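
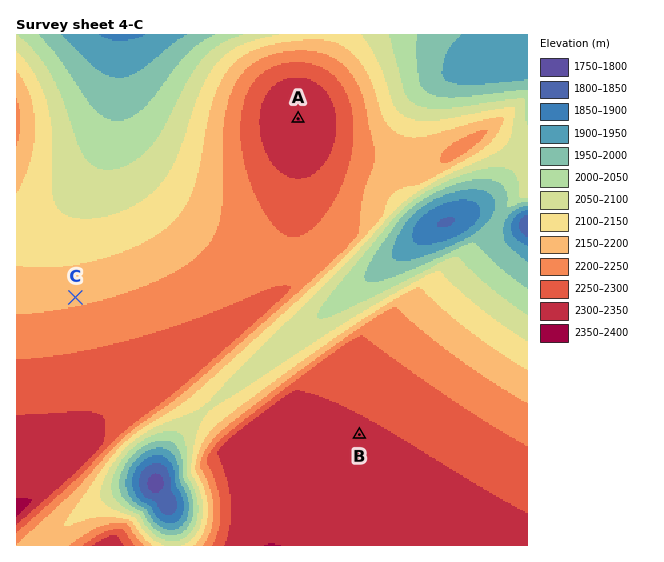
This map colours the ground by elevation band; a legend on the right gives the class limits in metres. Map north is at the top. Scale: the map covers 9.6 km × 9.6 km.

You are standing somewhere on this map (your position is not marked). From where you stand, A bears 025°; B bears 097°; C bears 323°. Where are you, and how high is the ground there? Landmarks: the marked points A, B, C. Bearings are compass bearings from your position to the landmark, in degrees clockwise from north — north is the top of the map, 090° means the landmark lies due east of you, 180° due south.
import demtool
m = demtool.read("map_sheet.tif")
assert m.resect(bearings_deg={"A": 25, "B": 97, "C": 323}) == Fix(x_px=161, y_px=411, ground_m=2190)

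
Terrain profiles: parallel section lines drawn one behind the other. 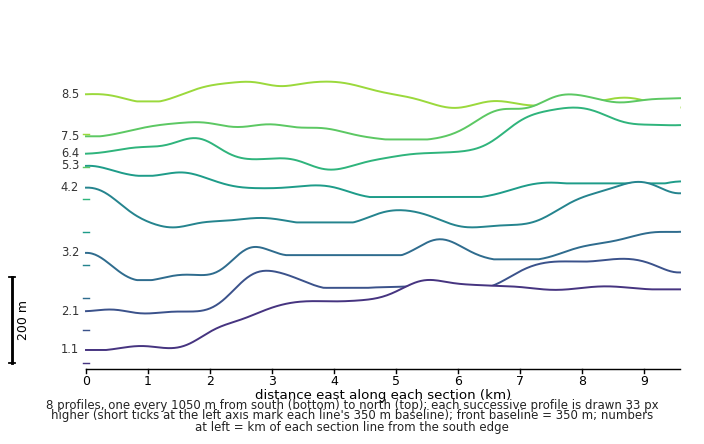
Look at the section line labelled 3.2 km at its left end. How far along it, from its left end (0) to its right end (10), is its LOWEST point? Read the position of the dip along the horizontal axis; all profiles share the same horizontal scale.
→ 1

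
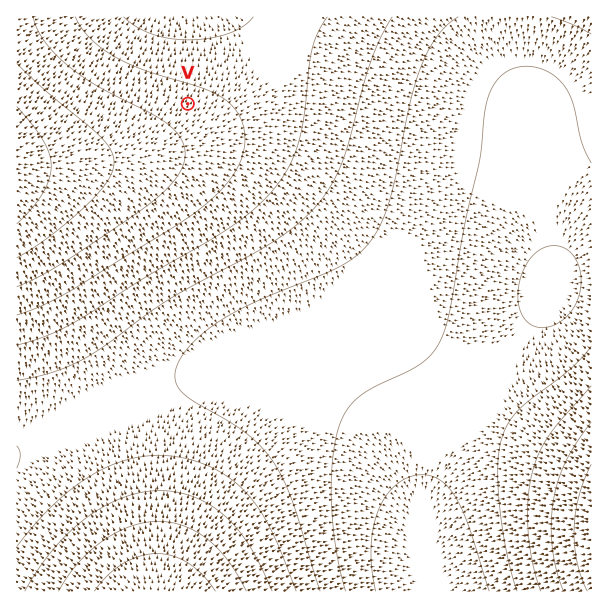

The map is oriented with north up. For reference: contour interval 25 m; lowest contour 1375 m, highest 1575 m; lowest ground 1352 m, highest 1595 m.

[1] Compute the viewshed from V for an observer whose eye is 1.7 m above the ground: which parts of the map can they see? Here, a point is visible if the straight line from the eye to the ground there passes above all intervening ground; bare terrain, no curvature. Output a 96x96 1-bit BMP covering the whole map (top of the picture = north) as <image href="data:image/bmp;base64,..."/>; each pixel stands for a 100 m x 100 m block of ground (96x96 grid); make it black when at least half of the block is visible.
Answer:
<image width="96" height="96" href="data:image/bmp;base64,Qk2+BAAAAAAAAD4AAAAoAAAAYAAAAGAAAAABAAEAAAAAAIAEAAATCwAAEwsAAAIAAAAAAAAA////AAAAAAAAAAAAAAAAAAAAAAAAAAAAAAAAAAAAAAAAAAAAAAAAAAAAAAAAAAAAAAAAAAAAAAAAAAAAAAAAAAAAAAAAAAAAAAAAAAAAAAAAAAAAAAAAAAAAAAAAAAAAAAAAAAAAAAAAAAAAAAAAAAAAAAAAAAAAAAAAAAAAAAAAAAAAAAAAAAAAAAAAAAAAAAAAAAAAAAAAAAAAAAAAAAAAAAAAAAAAAAAAAAAAAAAAAAAAAAAAAAAAAAAAAAAAAAAAAAAAAAAAAAAAAAAAAAAAAAAAAAAAAAAAAAAAAAAAAAAAAAAAAAAAAAAAAAAAAAAAAAAAAAAAAAAAAAAAAAAAAAAAAAAAAAAAAAAAAAAAAAAAAAAAAAAAAAAAAAAAAAAAAAAAAAAAAAAAAAAAAAAAAAAAAAAAAAAAAAAAAAAAAAAAAAAAAAAAAAAAAAAAAAAAAAAAAAAAAAAAAAAAAAAAAAAAAAAAAAAAAAAAAAAAAAAAAAAAAAAAAAAAAAAAAAAAAAAAAAAAAAAAAAAAAAAAAAAAAAAAAAAAAAAAAAAAAAAAAAAAAAAAAAAAAAAAAAAAAAAAAAAAAAAAAAAAAAAAAAAAAAAAAAAAAAAAAAAAAAAAAAAAAAAAAAAAAAAAAAAAAAAAAAAAAAAAAAAAAAAAAAAAAAAAAAAAAAAAAAAAAAAAAAAAAAAAAAAAAAAAAAAAAAAAAAAAAAAAAAAAAAAAAAAAAAAAAAAAAAAAAAAAAAAAAAAAAAAAAAAAAAAAAAAAAAAAAAAAAAAAAAAAAAAAAAAAAAAAAAAAAAAAAAAAAAAAAAAAAAAAAAAAAAAAAAAAAAAAAAAAAAAAAAAAAAAAAAAAAAAAAAAAAAAAAAAAAAAAAAAAAAAAAAAAAAAAAAAAAAAAAAAAAAAAAAAAAAAAAAAAAAAAAAAAAAAAAAAAAAAAAAAAAAAAAAAAAAAAAAAAAAAAAAAAAAAAAAAAAAAAAAAAAAAAAAAAAAAAAAAAAAAAAAAAAAAAAAAAAAAAAAAAAAAAAAAAAAAAAAAAAAAAAAAAAAAAAAAAAAAAAAAAAAAAAAAAAAAAAAAAAAAAAAAAAAAAAADAAAAAAAAAAAAAAADwAAAAAAAAAAAAAAD8AAAAAAAAAAAAAAD/AAAAAAAAAAAAAAD/gAAAAAAAAAAAAAD/4AAAAAAAAAAAAAD//AAAAAAAAAAAAAD//wAAAAAAAAAAAAD///4AAAAAAAAAAAD////wAAAAAAAAAAH////+AAAAAAAAAAH/////gAAAAAAAAAP/////8AAAAAAAAAP//////gAAAAAAAAf//////8AAAAAAAAf///////AAAAAAAA////////wAAAAAAA////4f//4AAAAAAB////wP//8AAAAAAD////gP//+AAAAAAH////AP///AAAAAAH////AP///gAAAAAP////AP///wAAAAAf////AP///4AAAAA/////Af///8AAAAD/////Af///+AAAAH/////g/////AAAAf/////x/////gAAB//8="/>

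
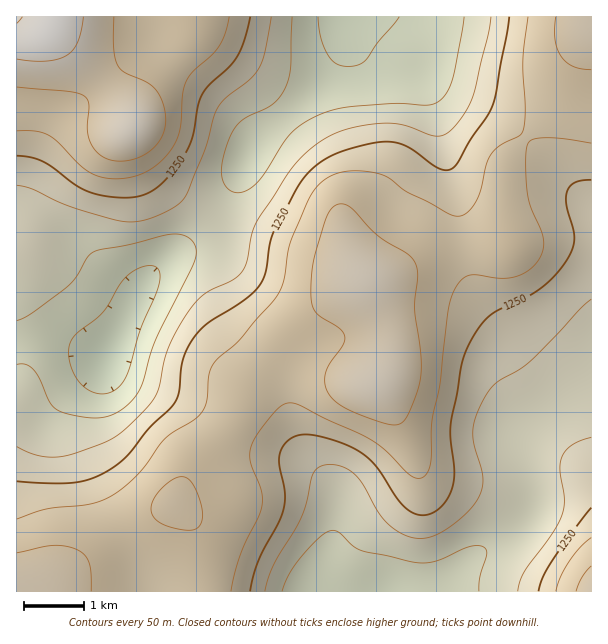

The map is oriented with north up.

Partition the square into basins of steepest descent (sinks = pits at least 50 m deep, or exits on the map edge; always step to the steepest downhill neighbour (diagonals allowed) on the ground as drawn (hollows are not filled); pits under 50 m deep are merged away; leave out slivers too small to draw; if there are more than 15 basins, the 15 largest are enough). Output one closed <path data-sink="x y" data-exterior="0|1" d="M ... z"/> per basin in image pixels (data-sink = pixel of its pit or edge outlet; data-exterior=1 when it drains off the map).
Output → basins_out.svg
<path data-sink="378 591" data-exterior="1" d="M591 31l-13 25-16 42-9 12-31 31-16 21-2 9-2 23 0 34 4 14-26 0-43 8-18 8-33 19-11 3-13 0-12 6-59 46-21 22-18 23-5 7-7 26-6 10-41 48-19 35 16 16 9 17 8 56 385-1z"/><path data-sink="105 357" data-exterior="0" d="M192 16l-176 1 1 575 189 0-1-23-6-33-9-17-16-15 7-16 17-26 36-42 8-18 5-18 23-30 21-22 42-34 17-12 16-7-18-14-16-9-95-27-21-9-45-32-19-20-13-22-7-18 2-3 6-27 8-15 39-47 5-9z"/><path data-sink="348 17" data-exterior="1" d="M591 16l-397 0-2 11-8 14-36 42-8 15-6 27-2 4 7 17 18 28 14 14 45 32 21 9 95 27 16 9 15 13 12 2 11-3 33-19 18-8 43-8 26 0-4-14 2-57 2-9 16-21 31-31 9-12 16-42 14-26z"/>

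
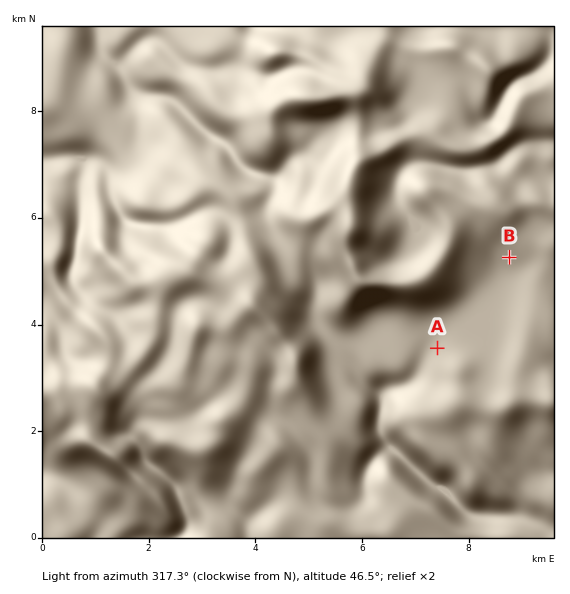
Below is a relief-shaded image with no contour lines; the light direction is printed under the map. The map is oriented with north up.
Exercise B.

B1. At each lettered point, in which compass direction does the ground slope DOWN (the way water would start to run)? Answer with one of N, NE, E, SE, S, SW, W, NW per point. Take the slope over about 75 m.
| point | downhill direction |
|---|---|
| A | W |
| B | S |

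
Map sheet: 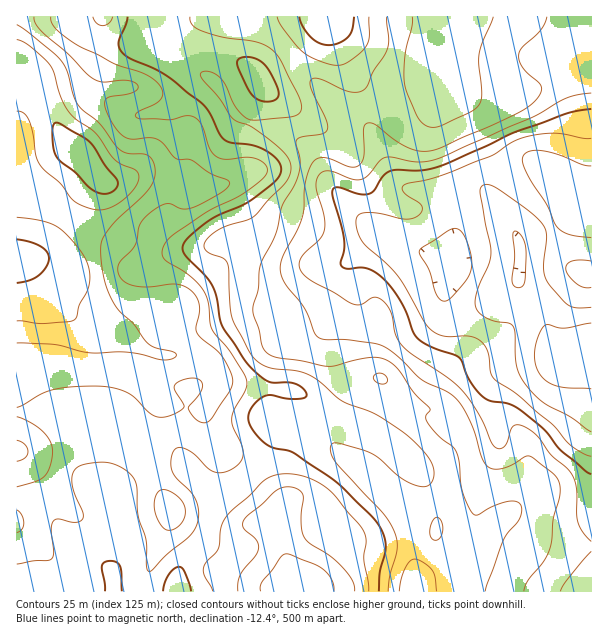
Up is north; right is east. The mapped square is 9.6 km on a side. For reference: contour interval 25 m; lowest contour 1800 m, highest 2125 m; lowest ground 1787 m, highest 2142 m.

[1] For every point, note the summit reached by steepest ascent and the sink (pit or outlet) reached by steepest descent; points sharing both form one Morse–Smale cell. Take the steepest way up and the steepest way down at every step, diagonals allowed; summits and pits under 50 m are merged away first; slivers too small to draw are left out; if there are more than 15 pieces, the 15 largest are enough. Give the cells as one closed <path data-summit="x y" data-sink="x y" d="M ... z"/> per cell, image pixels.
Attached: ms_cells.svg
<path data-summit="78 153" data-sink="567 360" d="M591 16l-192 0-2 34-11 28-1 21-12 24-1 11-10-13-26-17-40-39-21-28-24-13-27-8-208 1 1 575 159 0 2-19 6-12 20-21 12-40 24-16 25-25 7-12 4-27 18 0 23 8 30 32 37 30 18 17 4 8 4 18 6 40 0 19 176-1z"/><path data-summit="315 585" data-sink="567 360" d="M294 420l-18 0-4 27-7 12-25 25-24 16-12 40-20 21-6 12-2 18 238 1 2-5 0-14-6-40-4-18-4-8-18-17-37-30-24-27-18-11z"/><path data-summit="326 17" data-sink="567 360" d="M398 16l-174 1 34 9 17 11 21 28 40 39 26 17 10 13 1-11 12-24 1-21 11-28z"/>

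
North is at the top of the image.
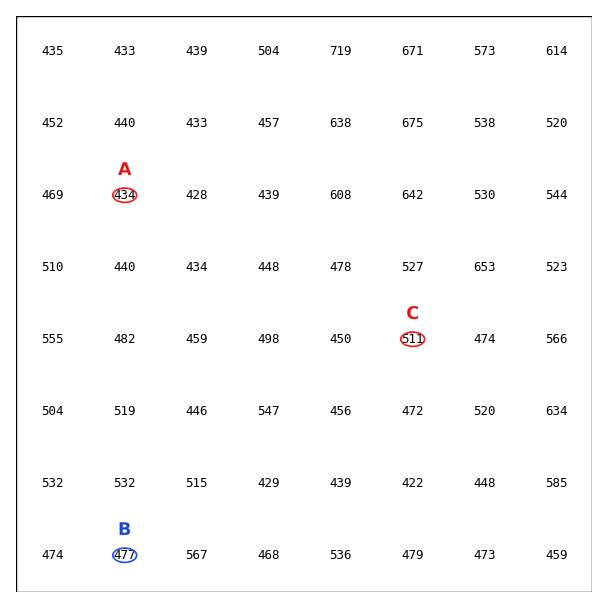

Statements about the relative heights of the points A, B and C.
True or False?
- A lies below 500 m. True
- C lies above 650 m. False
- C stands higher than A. True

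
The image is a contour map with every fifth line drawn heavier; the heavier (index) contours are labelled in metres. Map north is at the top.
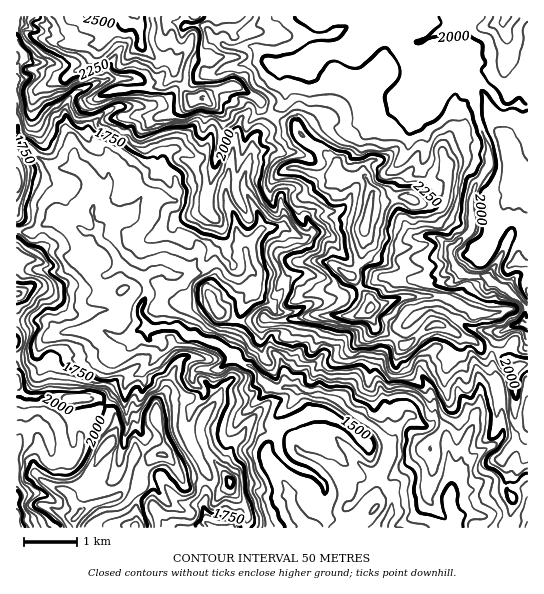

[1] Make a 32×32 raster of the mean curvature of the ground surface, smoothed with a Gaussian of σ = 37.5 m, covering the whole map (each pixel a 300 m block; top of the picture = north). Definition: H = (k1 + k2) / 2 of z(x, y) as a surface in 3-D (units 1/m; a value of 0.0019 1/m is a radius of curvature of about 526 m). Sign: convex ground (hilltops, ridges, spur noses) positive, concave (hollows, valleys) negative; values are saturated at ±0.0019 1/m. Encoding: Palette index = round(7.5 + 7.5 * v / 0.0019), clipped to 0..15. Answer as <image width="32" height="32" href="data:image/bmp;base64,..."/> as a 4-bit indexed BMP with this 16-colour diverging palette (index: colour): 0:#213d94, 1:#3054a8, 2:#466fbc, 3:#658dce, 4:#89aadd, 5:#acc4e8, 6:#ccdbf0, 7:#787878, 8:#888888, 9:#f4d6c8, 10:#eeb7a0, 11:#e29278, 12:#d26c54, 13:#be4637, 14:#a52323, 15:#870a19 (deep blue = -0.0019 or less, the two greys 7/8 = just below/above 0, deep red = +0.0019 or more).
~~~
<image width="32" height="32" href="data:image/bmp;base64,Qk12AgAAAAAAAHYAAAAoAAAAIAAAACAAAAABAAQAAAAAAAACAAATCwAAEwsAABAAAAAAAAAAlD0hAKhUMAC8b0YAzo1lAN2qiQDoxKwA8NvMAHh4eACIiIgAyNb0AKC37gB4kuIAVGzSADdGvgAjI6UAGQqHACVuNY9FhET5hml6hYaUladvWbuIDGLXxGapRtR7hpiYJvxluLP1j1hWa3SDfGVmpH1C2Fhl1I10WraJOmiVd5h4VW4dz2SnU6ZHhLKrllnnWWk+SkwrSKSUl06Dq4lJS3VoZZX3LWLlqnjTV2JpKkuFeVhn9kfYPVbbFZc5bDhbvM3tGHyj52RTEit3OKWWO9FmY6R7VQ+Qdrl1XsPGdzl2lmVLSf3QDyiIxTyCqjjr0JmIZ2dSBXiolE6J9hnbiLYzVaczNaidh1ZT9C77IABziZiTypj4X0i939ciFf7298ZnmUlb2EN/lyfb/u1mIoxpdaZ3SaJjlEPbAiRDUGiphHspdoYsRr3PiZl5kOqruHeliYaTeTumSUyWm4HbORV2Z5eaV6WBMhOPlzFpC2fWSHhmaazh82xIa7RoqQuHpXhol2U7hj0+iVfZ/aoLiNaaZ4aZSKgtcnuol2Z7CJjWRWd1lpjlJv+JnYCTq5CoRYSVR2Rj4nUijKO8VfeBxxxxdnxzLICXjqRFZlaoo7dbRVj7/KNXh49ohnd2aGqHenL5ASP/9z84eIeHeGhaZl/ECvyoiJ/FV2aJd3hpVoc4fbFyeZEShWdpd4l2hoimBFWbW8nG64Rmd3eIaHhmtp26i0tZiRd5qoh3d4l4ZLYmiZebdBWKh4Z3iId3eHjF"/>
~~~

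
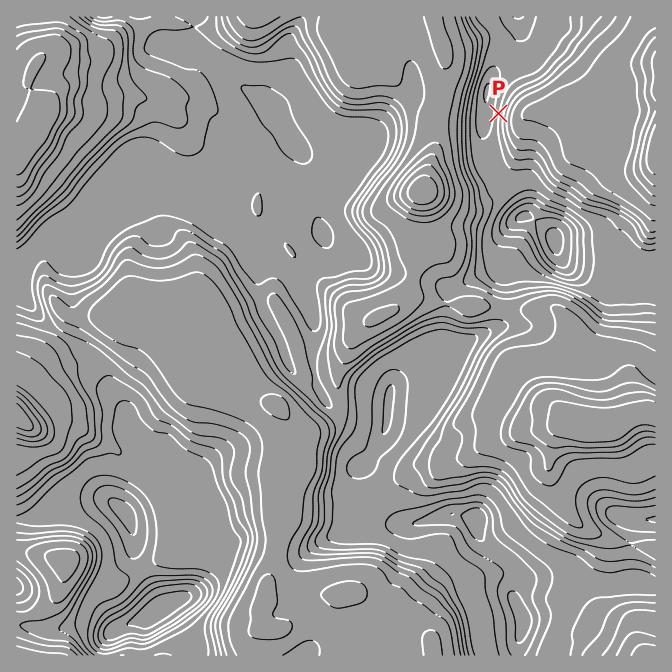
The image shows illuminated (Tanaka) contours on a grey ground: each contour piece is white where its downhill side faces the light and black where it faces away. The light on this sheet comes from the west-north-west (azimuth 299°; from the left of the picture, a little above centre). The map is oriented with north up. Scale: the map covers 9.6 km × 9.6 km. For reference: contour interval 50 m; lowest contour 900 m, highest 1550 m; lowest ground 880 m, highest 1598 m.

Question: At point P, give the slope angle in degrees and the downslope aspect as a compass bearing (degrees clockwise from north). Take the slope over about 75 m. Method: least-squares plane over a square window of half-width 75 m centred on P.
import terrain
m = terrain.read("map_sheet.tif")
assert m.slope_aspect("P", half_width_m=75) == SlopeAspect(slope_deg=34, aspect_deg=280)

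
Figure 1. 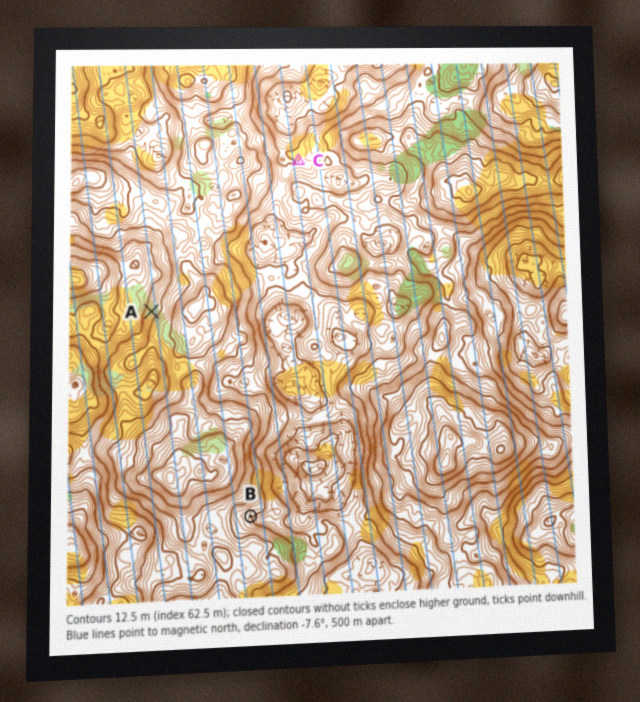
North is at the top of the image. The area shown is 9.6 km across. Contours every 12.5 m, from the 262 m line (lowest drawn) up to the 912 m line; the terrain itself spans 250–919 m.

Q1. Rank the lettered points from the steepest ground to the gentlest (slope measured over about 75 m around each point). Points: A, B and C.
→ A B C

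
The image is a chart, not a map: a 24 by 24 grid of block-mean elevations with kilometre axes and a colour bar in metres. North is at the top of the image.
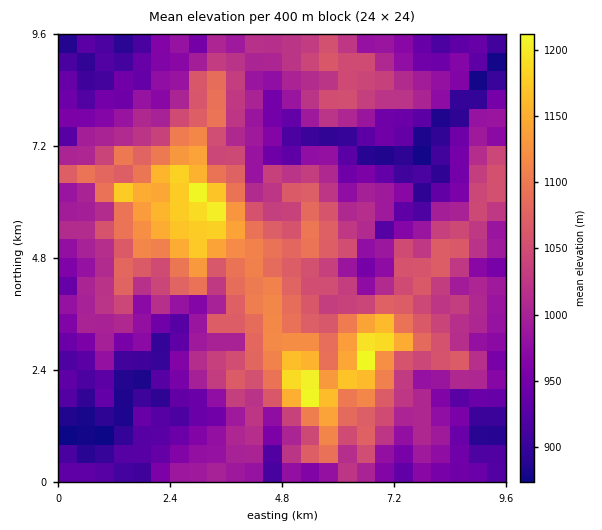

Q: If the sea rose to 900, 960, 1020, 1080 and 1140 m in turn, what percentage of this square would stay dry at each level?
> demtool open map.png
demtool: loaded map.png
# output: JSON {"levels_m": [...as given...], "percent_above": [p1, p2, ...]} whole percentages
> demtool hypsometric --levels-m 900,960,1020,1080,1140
{"levels_m": [900, 960, 1020, 1080, 1140], "percent_above": [92, 72, 43, 19, 7]}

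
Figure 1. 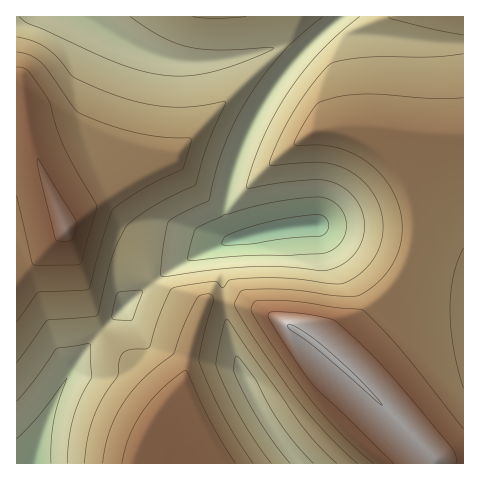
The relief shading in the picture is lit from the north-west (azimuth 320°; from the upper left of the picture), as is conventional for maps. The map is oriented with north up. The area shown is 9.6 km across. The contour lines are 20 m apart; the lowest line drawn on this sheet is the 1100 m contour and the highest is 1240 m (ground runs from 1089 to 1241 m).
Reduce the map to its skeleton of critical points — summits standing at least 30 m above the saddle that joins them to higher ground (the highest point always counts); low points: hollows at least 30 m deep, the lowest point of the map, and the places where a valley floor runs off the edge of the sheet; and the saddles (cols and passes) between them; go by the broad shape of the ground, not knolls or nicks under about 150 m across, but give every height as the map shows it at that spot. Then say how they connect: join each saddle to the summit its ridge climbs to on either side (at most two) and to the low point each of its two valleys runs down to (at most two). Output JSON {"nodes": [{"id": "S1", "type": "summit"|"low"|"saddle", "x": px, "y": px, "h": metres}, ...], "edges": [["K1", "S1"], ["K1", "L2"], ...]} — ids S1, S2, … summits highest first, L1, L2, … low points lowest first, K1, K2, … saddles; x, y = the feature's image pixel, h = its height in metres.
{"nodes": [
{"id": "S1", "type": "summit", "x": 325, "y": 351, "h": 1241},
{"id": "S2", "type": "summit", "x": 66, "y": 228, "h": 1228},
{"id": "S3", "type": "summit", "x": 160, "y": 444, "h": 1212},
{"id": "L1", "type": "low", "x": 313, "y": 225, "h": 1089},
{"id": "L2", "type": "low", "x": 33, "y": 463, "h": 1100},
{"id": "L3", "type": "low", "x": 248, "y": 384, "h": 1131},
{"id": "K1", "type": "saddle", "x": 224, "y": 302, "h": 1169},
{"id": "K2", "type": "saddle", "x": 102, "y": 329, "h": 1150},
{"id": "K3", "type": "saddle", "x": 280, "y": 50, "h": 1142}],
"edges": [["K1", "S1"], ["K1", "S3"], ["K1", "L1"], ["K1", "L3"], ["K2", "S2"], ["K2", "S3"], ["K2", "L1"], ["K2", "L2"], ["K3", "S1"], ["K3", "S2"], ["K3", "L1"]]}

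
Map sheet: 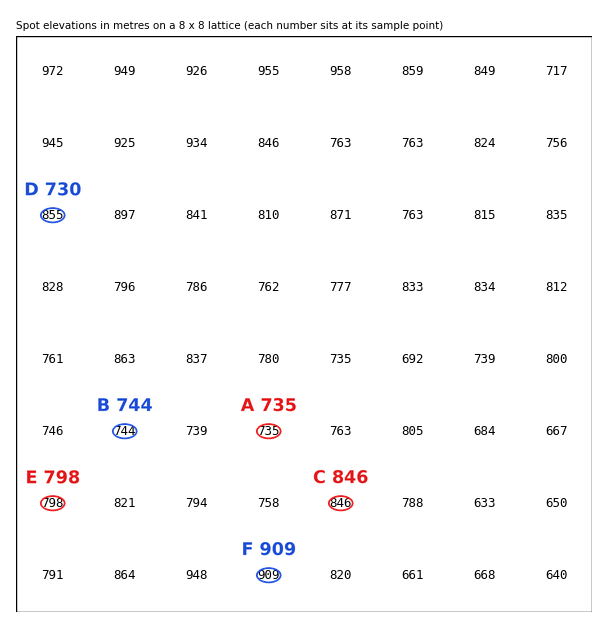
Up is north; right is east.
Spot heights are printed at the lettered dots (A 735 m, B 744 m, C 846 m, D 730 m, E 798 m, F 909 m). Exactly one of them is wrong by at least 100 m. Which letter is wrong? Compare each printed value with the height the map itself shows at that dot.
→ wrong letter D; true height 855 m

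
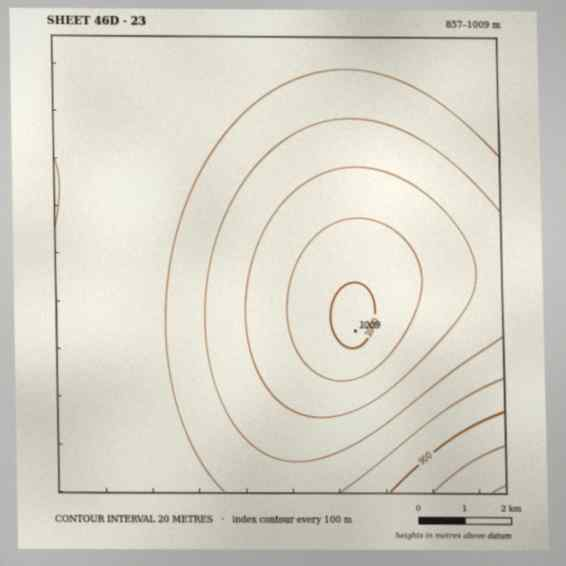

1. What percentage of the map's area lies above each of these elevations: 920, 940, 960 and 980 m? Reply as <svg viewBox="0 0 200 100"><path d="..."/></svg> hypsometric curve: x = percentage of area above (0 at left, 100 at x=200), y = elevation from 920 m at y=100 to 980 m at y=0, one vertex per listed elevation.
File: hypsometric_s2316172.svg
<svg viewBox="0 0 200 100"><path d="M113 100l-37-33-34-34-26-33"/></svg>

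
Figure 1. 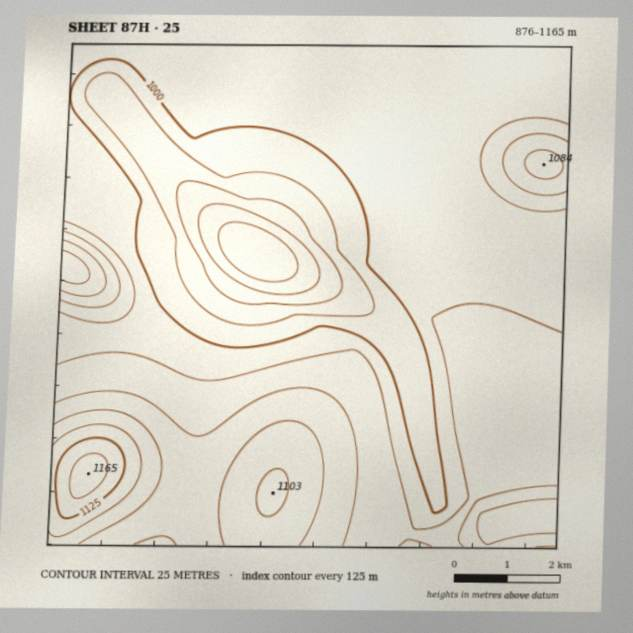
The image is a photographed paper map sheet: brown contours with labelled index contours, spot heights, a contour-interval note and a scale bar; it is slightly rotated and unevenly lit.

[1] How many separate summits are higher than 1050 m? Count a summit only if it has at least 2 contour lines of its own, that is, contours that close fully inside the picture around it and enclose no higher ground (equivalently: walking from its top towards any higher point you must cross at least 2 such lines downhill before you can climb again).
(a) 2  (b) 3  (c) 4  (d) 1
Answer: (d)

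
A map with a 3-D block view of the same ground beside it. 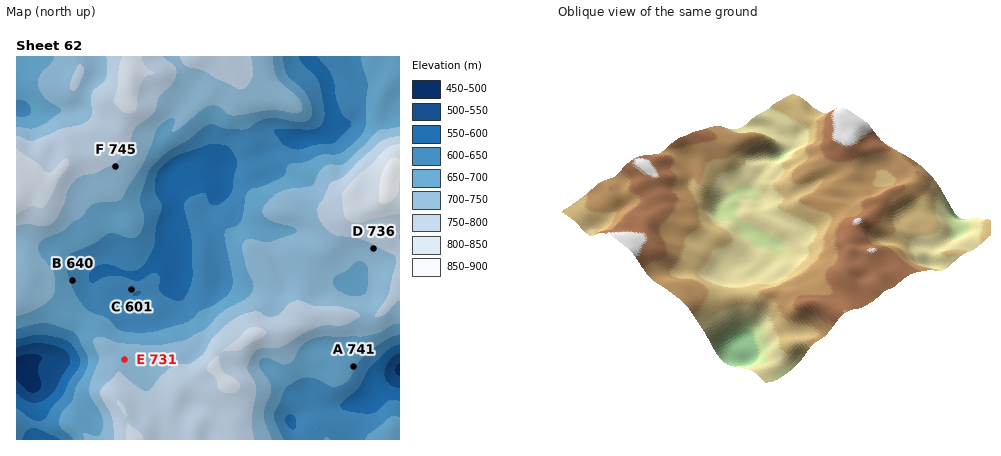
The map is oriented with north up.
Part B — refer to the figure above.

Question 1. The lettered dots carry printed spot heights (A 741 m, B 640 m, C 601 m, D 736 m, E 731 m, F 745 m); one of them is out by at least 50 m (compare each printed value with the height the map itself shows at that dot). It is A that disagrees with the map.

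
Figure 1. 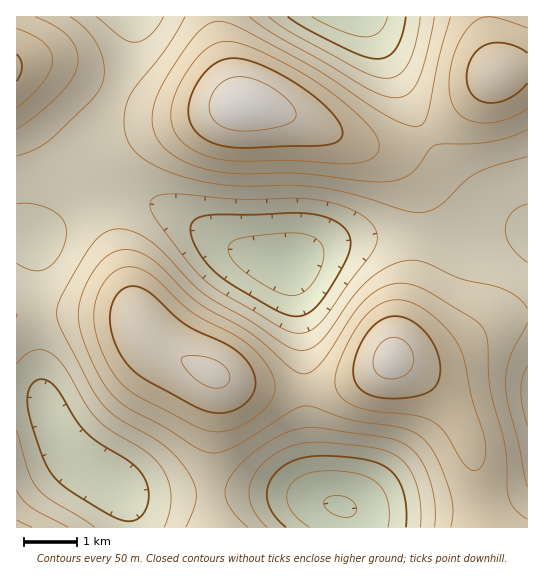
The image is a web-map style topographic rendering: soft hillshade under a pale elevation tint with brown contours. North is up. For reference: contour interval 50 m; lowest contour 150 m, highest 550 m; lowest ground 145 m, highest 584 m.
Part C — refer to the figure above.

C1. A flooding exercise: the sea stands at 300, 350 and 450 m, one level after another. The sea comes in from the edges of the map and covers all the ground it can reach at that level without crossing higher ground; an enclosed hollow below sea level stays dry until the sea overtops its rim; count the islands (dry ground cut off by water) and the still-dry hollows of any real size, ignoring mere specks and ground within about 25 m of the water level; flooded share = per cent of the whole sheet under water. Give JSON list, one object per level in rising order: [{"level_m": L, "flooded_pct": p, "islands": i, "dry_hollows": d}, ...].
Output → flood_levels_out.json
[{"level_m": 300, "flooded_pct": 15, "islands": 0, "dry_hollows": 1}, {"level_m": 350, "flooded_pct": 45, "islands": 0, "dry_hollows": 0}, {"level_m": 450, "flooded_pct": 78, "islands": 3, "dry_hollows": 0}]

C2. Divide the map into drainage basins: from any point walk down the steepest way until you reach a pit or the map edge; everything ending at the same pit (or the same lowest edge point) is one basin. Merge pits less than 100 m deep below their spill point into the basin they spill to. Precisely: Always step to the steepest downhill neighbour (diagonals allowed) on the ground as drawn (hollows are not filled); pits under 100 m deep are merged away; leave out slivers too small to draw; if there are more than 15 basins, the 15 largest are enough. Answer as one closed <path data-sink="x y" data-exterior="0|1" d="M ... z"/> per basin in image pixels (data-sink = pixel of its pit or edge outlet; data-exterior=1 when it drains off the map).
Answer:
<path data-sink="286 265" data-exterior="0" d="M217 16l-201 1 0 297 82-1 32 4 9 6 20 22 12 8 55 27 44 9 36 2 31-4 21-7 36-21 33 22 18 18 15 22 9 20 4 14 11 72 43 1 1-459-10-1-21 5-44 44-36 24-22 7-25-1-31-11-45-20-32-9-19-3-10-15-6-20-8-34z"/><path data-sink="341 506" data-exterior="0" d="M394 359l-36 21-36 9-35 2-28-3-25-5-19-8 2 20-6 64 0 44 2 23 2 2 268 0-10-73-4-14-9-20-15-22-18-18z"/><path data-sink="103 478" data-exterior="0" d="M98 313l-80 0-2 2 0 212 198 1-3-25 0-44 6-64-2-20-50-26-30-29-10-4z"/><path data-sink="353 17" data-exterior="1" d="M489 16l-271 0-1 10 11 47 5 16 10 15 19 3 32 9 71 29 13 3 17 0 22-7 18-10 32-27 30-31-6-34z"/>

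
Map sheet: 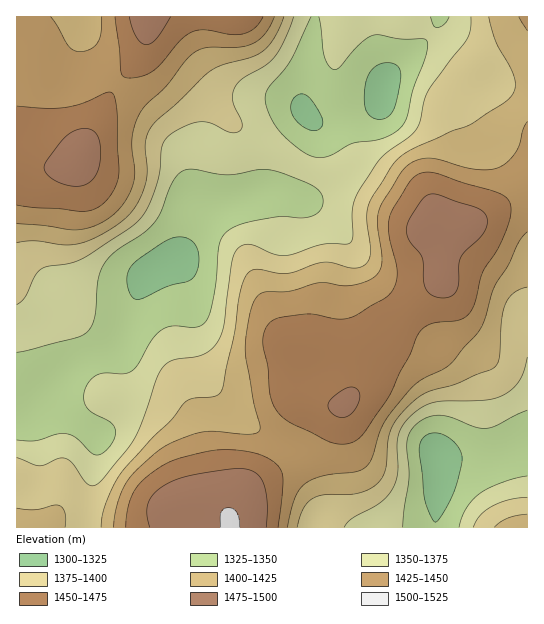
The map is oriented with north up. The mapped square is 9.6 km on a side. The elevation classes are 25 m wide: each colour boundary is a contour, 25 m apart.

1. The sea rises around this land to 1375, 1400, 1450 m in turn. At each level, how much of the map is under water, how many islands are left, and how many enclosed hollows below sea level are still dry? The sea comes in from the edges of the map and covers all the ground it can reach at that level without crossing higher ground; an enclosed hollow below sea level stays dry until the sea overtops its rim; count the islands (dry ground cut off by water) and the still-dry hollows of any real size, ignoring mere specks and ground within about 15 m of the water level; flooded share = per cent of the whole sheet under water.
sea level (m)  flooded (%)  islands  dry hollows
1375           38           0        0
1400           52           0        0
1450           79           1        0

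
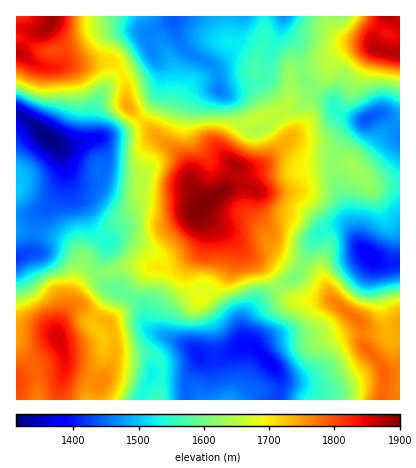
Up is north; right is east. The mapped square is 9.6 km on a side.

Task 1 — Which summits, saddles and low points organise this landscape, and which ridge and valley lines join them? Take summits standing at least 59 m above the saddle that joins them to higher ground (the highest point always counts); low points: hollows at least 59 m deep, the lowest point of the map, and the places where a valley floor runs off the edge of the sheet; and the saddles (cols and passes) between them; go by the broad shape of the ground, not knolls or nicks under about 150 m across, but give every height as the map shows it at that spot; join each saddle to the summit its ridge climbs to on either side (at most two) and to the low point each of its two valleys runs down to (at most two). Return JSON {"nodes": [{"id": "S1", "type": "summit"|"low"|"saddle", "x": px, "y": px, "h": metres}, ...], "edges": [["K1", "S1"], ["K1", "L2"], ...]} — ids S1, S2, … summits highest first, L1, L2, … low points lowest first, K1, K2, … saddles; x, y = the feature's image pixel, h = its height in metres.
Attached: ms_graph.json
{"nodes": [
{"id": "S1", "type": "summit", "x": 204, "y": 202, "h": 1900},
{"id": "S2", "type": "summit", "x": 52, "y": 18, "h": 1881},
{"id": "S3", "type": "summit", "x": 394, "y": 52, "h": 1874},
{"id": "S4", "type": "summit", "x": 58, "y": 340, "h": 1856},
{"id": "S5", "type": "summit", "x": 384, "y": 374, "h": 1785},
{"id": "L1", "type": "low", "x": 48, "y": 136, "h": 1312},
{"id": "L2", "type": "low", "x": 368, "y": 254, "h": 1380},
{"id": "L3", "type": "low", "x": 270, "y": 362, "h": 1382},
{"id": "L4", "type": "low", "x": 366, "y": 118, "h": 1435},
{"id": "L5", "type": "low", "x": 174, "y": 18, "h": 1438},
{"id": "K1", "type": "saddle", "x": 122, "y": 72, "h": 1695},
{"id": "K2", "type": "saddle", "x": 278, "y": 286, "h": 1626},
{"id": "K3", "type": "saddle", "x": 100, "y": 272, "h": 1616},
{"id": "K4", "type": "saddle", "x": 314, "y": 90, "h": 1615},
{"id": "K5", "type": "saddle", "x": 142, "y": 396, "h": 1536},
{"id": "K6", "type": "saddle", "x": 34, "y": 232, "h": 1459}],
"edges": [["K1", "S1"], ["K1", "S2"], ["K1", "L1"], ["K1", "L5"], ["K2", "S1"], ["K2", "S5"], ["K2", "L2"], ["K2", "L3"], ["K3", "S1"], ["K3", "S4"], ["K3", "L1"], ["K3", "L3"], ["K4", "S1"], ["K4", "S3"], ["K4", "L5"], ["K4", "L4"], ["K5", "S1"], ["K5", "S4"], ["K5", "L3"], ["K6", "S1"], ["K6", "S4"], ["K6", "L1"]]}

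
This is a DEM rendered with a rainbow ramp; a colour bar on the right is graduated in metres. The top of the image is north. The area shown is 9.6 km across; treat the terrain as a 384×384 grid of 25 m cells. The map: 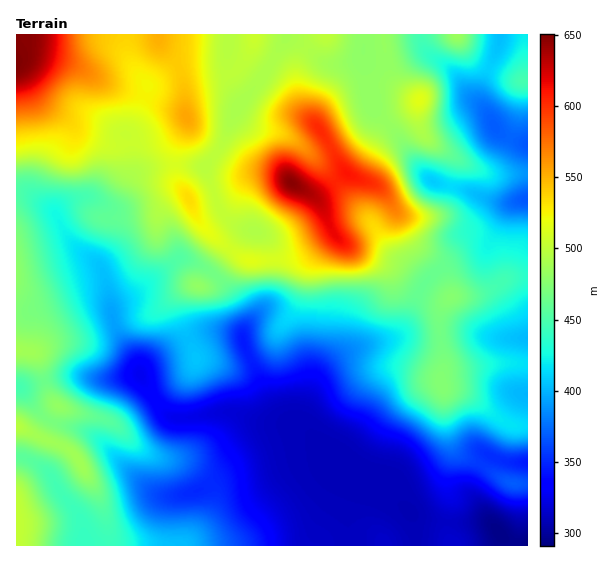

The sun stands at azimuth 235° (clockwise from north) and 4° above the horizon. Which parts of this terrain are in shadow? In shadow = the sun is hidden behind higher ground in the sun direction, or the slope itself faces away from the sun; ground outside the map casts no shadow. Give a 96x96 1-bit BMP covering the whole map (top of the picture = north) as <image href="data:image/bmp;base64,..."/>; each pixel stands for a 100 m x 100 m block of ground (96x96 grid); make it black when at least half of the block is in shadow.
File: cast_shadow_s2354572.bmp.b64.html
<image width="96" height="96" href="data:image/bmp;base64,Qk2+BAAAAAAAAD4AAAAoAAAAYAAAAGAAAAABAAEAAAAAAIAEAAATCwAAEwsAAAIAAAAAAAAA////AAAAAAAGAAAAAAAAAAAAAAAAAAAAAAAAAAAAAAAAAAeAAAAAAAAAAAAAAA/AAAAAAAAAAAAHAB/gAAAAAAAAAAAPgB/wAAAAAAAAAAAPgD/4AAAAAAAAAAAfwD/8AAAAAAAAAAA/gH/8AAAAAAAAAAA/gH/8AAAAAAAAAAB/AP/4AAAAAAAAAAB/AP/wAAAAAAAAAAB+Af/gAAAAAAAAAAD+A//AAAAAAAAAAAB8A/+AAAAAAAAAAAAAB/8AAAAAAAAAAAAAD/4AAAAAAAAAAAAAD/wYAAAAAAAAAAAAH/D+AAAAAAAAAAAAP+H/gAAAAAAAAAAA/8P/wAAAAAAAAAAAfwf/4AAAAAAAAAAYAA//4AAAAAAAAAB4AB//8AAAAAAAAADwAH//4AAAAAAAAADwB///4AAAAAAAAABgP///gAAAAAAAAAAA////AAAAAAAAAAAB///8AAAAAAAAAYAB///4AAAAAAAAA8AB///4AAAAAAAAB4AB///wAAAAAAAAAwAA///wAAAAAAAAAAAAf//gAGAAAAAAAAAAAf/gAfAAAAAADAAAAD/AA/AAAAAAHgAAAH+AA/AAAAAAPwAAAeAAA/AAAAAAP4AAA+AAB/AAAAAAP4AAD+AAA+AAAAAAP4AAH+AAAeAAAAAAHgAAP+AAAAAAAAAAAAAAf+AAAAAAAAAAAAAAf8AAAAAAAAAAAAAAf8AAAAAAAAAAAAAA/4AAAAAAAAAAAAAA+AAAAAAAAAAAAAAB8AAAAAAAAAAAAAAB4AAAAAAAAAAAAAADwAAAAAAAAAAABAADgAAAAAAAAAAADAADAAAAAAAAAAAADAAAAAAAAAAAAAAADAAAAAAAAAAAADAADAAAAAAAAAAAAHgACAAAAAAAAAAAAPgAAAAAAAAAAAAAAfwBgAAAAAAAAAAAA/wDgAAAAAAAAAAAB/wAgAAcAAAAAAAAD/wAAAA8AAAAAAAAD/gAAGA8AAAACAAAH/g/4fkYAAAAGAAAH/B///wAAAAAOAAAH+D///wAAAAAOAAAP8H///wAAAAAeAAAPgP//wAAAAAAeAAA/AP//wAAAAAA+AAD8Af//wAAAAAA8AAH8B///wAAAAAA8AAP4H///wAAAAAAAAAf4f///3AAAAAAAAA/4/////gAAAAAAAA/x/////wAAAAAAAA/x/////4AAAAAAAB/j/////4AAAAAAAA+H/////4AAAAAAAAAH/////4AAAAAGAAAP/////4AAAAAPAAAf/////wAAAAAPgAAf//3//wAAAAAPwAA///H//gAAAAAfwAA//+H//gAAAAAfwAB//8H//AAAAAAfwAD//8H/+AAAAAAPwAD//8H/+AAAAAAPgAD//4P/4AAAAAAPgAD//4P/wAAAAAAPAAD//4f/wAAAAAAPAAB//4//wAAAAAAOAAAB/x//wAAAAAAOAAAAAB//wAAvgAAEAAAAAD/w4AB/gAAAAAAAAD4AAAD/gAAAAAAAADwAwAD/gAAAAAAAADgB4AD/gAAAAAAAADAD8A="/>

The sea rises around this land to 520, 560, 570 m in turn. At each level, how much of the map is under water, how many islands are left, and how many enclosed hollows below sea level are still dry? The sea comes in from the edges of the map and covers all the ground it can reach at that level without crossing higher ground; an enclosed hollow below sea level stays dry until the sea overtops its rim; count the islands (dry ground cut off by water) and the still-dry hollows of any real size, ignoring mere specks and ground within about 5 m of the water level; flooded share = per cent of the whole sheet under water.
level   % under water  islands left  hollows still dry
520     84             2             0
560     94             1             0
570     95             1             0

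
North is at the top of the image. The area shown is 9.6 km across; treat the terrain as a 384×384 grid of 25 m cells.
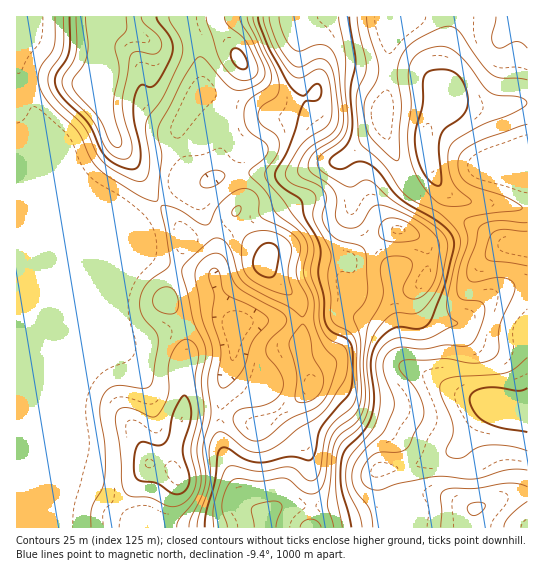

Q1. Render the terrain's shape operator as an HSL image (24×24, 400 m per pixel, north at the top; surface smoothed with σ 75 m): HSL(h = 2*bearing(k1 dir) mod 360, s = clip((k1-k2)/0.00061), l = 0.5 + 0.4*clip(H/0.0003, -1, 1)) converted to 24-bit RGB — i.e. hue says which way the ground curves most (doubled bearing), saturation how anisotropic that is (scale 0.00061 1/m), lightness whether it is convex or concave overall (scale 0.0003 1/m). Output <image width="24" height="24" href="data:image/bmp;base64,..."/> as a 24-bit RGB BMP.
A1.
<image width="24" height="24" href="data:image/bmp;base64,Qk32BgAAAAAAADYAAAAoAAAAGAAAABgAAAABABgAAAAAAMAGAAATCwAAEwsAAAAAAAAAAAAAgH+Af3+AZGaCaXmaupx/dFZQd19B/9YWZ7wQH1l0c0yQZl19S4mTrMl52NCPYW+qgEW0Wj1+ZXl4Y2l9nY56u6R+nnlbZHBUf4B/f3+AbHeCXomGskd3w1VjVlyI797L0+24CCY5TS1EgoA/Wlo+0akbkv9NJp6RXCOIkFq5gXi3YoXAl9bem5Td1ZzknHzQgICAf3+AeHyAXWV8ZU6A0KCodZjC2O/O8d7VPQB7ax9htbNGK1xRwOSL1/u+HBs0EiEgZXg8ZJA/Qa9Jf48+XFYynJlDs49zgH+Bf3+BfH2BVlN8ZVh/kseDdXu39+N/uJsmJQEyvEKeqMeeTXrJm+6c8dVpTBg+IUdKR5VhW6tfVn1OYXRPZI6AbqeEgJ5sf3+AgH+AfXqAW0h8aJ2TjtWJTTSA/cSf2YVTDgBYn8HY48njSKGgp8Qu9zERqEBkFsi7NpWrhYl3cImLY6WaVqiUYpR3koRagH5/gIB+d3eBR0qOicqnibWFQSh57tar8cKiABR+e8GooGm0+m3h3GlrisVgoNueM+D0GjiXhJime5qkbI+LdHNVZEk8moI8f32BgoF/d36BVYaPebRniF9YTzNg5+5o8e1ZCBI5p1tgdnxIXzxk9dbW3ajhr/OhDITuFR2LmHaYiE9WgUQ5b0sxaG4+datYfX5/g4B/fIJ9a4N6fYtkemJpQDuD6eG07cSTCTBQOjt+vWB2THOImuRx1nKn+P3OEhE+FRIhYzYhfFc0hVFchH+rhLe/ZJWtfYB/gYB+hIB/eYB/d394emx6SXZ3kNNp9OnXLg6gJ0B7o4HEpI3Lx+iiLdTt+9PQpACdJBY3iWFHU7BnYKahdMeXdZ+oaWCbf3+AfX6AhIJ/fX+BdHN/jFOElHtKZ+gusdlGUB1XQGVeRGEgb14Z9f+uDkoxni4J7gVvTSSufL+6btTIbZPXvpW/XXt7bGNxf3+AfX6Ag4KAgX2Cb3GCRTuf28LewubCi0+abCSFcCE4dkQmLuhC1//MKQyLiTeWt5SOUyTA14yLaekwCHltyW65um2yY2eNgIB/fX9/goF+gn1+d3uAQY2NZsRf56Fxd0BdOAlU5EK4wOfXr//Fk+A3SA9TbUmVn7p+KC2B0IHL+uLRBmdjImBswo+8kXrFgH9/fn1/gIJ+gX2AfX2AbYN4UXJJ8XU4lE8zCRMqhNSz5+nZ28SbsbNSFi+Pc5HFulxyTSw6Pnct/+61vTi3Bzo0N4M7jXhRf4B9fYF/foKAgHt/f4N/eXqBVUZ1yNGewpbjEhLVNOWLqdi839vq2NHsDQqwW0We6Bu9zYXVlert0/jw2ZTybhy0PDYcY1IRf4CFfn6DgHt9f4F9gYN8fWFtUouRityXcj2Tt1rQl9t2ILIQoKYqtlAKOiIcKjtGVI2gzPfpwe/4swA1VQAErBA3Wi7OirDkgH58gXt+gX+Bg3l5fUlPkWQ0QN9YZYhMRmRvPJ2U6c3HpsbVSm7E2ZjonZXpGhWraNFwW/I2MwAOihYAkfnvjqPzg3zma1zAfn9/fX6AgnmBhS1ahxcOivp3QcudXFBueX1dQ2c6qMIEpJAAJDUJJn4GeDAfeCqJvt6rpSeCOAA33P/MMoxhTjYyfmRKgHBifYF9fH1/eFaAewB46frRyfzeNS+fakuenXiPWmuOqZ/R5tHurXXKmlocIi4FAG0UetBPSANMvCDd9P/MWChEQlw+Y31UcoBpfIR5fmdzUBk9RRt82v/MtltuSi5XRlh1pnmnqnqtR9tbnU5L3kSV0VXf8NXrMP/BFThUKxBTbtl687KMuEihYmeWY4pUU3VFiXCJcRZSgBpQi/2mv/+Sdyltr2pKLHd0WIN9tJqCx5E/QkEshaNSkVmd6PbPUZnWEQovJS9ferhB1qB1r46pd3y+kH3VmIXRbEGLegDe2OvzuubN4cuIHyFj2KmQNHZ/SGpvgzEy/WILKttIJP/2fjfs9vvQfhZ6JStnGSdofbhhp7iGpK6Xcbi5SGuxmoq1P1qLDprY2I+YxY156dO4Oxlv0btrVoGoIidqljSh2fTXzP/0ACyzGhqA/+HMqx+9R3DDCReDlcm+nrSgnb+abY6eUEBkmJNWaIGBHThGnF8u4thl2ZwzbiyZwurTdHrVNAyCaNrB2v3OftFdJAUuLWM8664/v6B3QjuIIjRxS7d2s5qJu6R0fkRNXk5mmZxueHd+IR5nvEZ9282bxcabQtSoi9ctYxtUby+VgeVnx/9BZygRJg83a3xit7xdxctoNipaT1J0SntGiY47uYk/jl5pZXaChJZr"/>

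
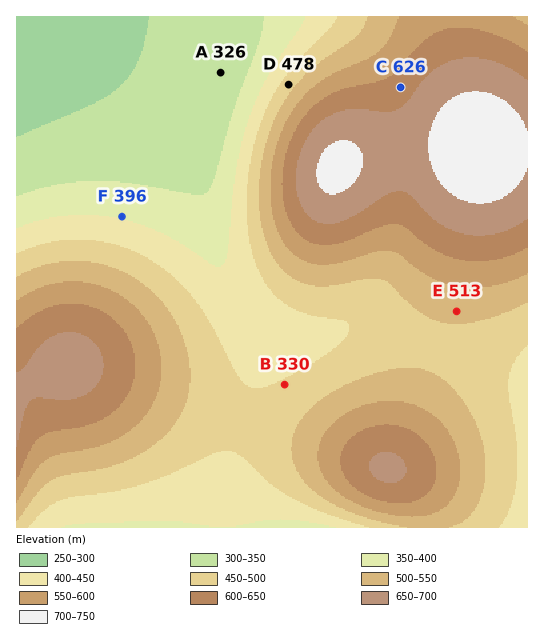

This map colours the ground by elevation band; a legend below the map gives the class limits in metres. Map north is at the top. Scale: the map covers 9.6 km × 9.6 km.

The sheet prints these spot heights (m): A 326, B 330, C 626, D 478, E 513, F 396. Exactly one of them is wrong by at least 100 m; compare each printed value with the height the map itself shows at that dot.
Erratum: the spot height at B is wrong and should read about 455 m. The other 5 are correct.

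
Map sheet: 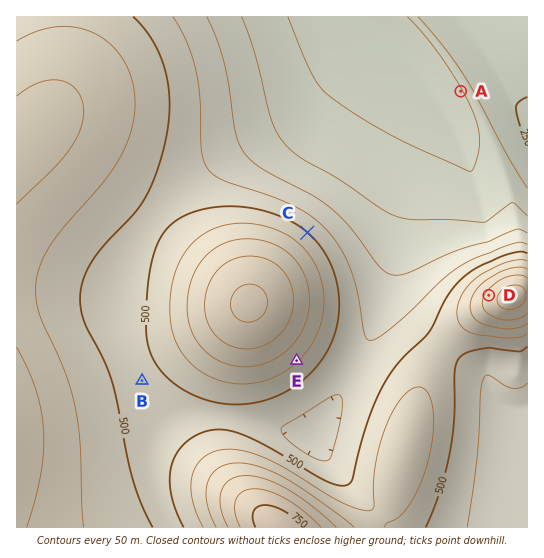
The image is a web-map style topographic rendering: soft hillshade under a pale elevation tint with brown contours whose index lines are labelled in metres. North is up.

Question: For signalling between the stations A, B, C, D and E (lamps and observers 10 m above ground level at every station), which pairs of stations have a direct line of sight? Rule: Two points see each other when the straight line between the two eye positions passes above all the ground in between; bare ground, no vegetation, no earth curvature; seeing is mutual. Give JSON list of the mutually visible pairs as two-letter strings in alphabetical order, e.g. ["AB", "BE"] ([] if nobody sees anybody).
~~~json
["AC", "AD", "CD", "DE"]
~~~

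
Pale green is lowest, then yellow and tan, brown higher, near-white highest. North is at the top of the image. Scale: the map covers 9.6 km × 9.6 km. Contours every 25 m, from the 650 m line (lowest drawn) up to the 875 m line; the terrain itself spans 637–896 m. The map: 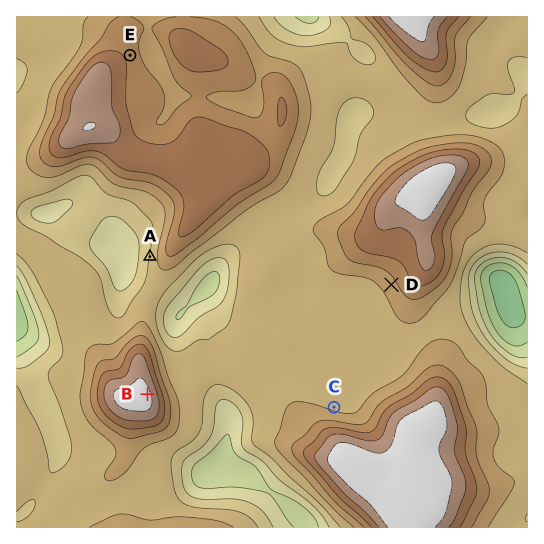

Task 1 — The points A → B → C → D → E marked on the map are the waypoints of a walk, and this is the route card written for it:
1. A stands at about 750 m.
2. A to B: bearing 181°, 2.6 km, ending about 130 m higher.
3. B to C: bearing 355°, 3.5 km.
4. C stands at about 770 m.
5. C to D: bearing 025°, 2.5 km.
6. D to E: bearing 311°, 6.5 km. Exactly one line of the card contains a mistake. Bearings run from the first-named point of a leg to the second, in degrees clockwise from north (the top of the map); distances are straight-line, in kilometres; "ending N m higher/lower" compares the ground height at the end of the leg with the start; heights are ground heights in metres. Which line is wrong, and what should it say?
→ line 3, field bearing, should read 94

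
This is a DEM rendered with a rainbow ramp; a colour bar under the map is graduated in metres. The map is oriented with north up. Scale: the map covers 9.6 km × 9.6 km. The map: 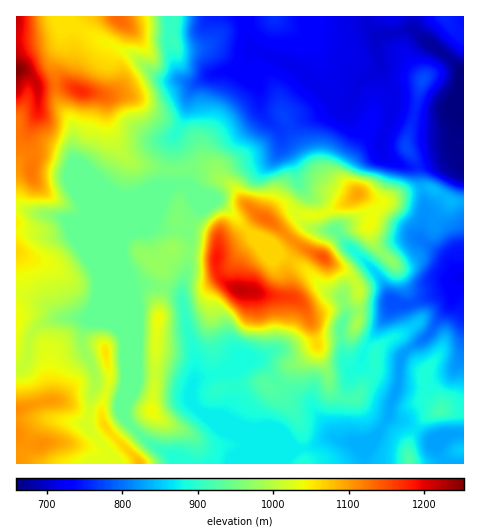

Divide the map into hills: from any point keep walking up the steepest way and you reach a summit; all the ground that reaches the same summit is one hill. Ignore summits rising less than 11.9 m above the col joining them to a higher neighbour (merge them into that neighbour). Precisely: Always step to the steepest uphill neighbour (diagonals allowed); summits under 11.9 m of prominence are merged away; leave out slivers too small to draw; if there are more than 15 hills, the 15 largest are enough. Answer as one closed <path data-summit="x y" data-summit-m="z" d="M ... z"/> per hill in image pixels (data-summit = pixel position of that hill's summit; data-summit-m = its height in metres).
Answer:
<path data-summit="17 69" data-summit-m="1253" d="M61 26l-5 8-7 2-33 3 0 168 17 6 26 4 12 7 7 17 22 33 26 64 1-51-51-122-3-10-1-32-15-25-3-34 8-16z"/><path data-summit="241 290" data-summit-m="1217" d="M174 136l0 17-6 34-12 23-20 20 16-5 7 3 29 3 2 20-8 44 6 35 8 25-1 24 30-7 23-12 9 0 15 14 16 21 20 7 26 35 16 5-6-15 0-18 6-32 7-8-7-2-6-11-2-31 3-9 8-5 31-1 8-7 21 0 35-14 12-12-15-21-25-17-8-1-21 9-16 17-2 3 1 4-24 15-6 6-2 5-12-5-28-25-33-17-48-47-29-12-6-5 0-12z"/><path data-summit="81 91" data-summit-m="1175" d="M69 23l-7 3 0 22-8 16 3 34 15 25 2 38 52 126 1-11-7-23 1-11 5-8 10-3 24-27 10-25 4-42 12-25 3-17 8-12-35-4-8-5-23-21-30-13z"/><path data-summit="357 194" data-summit-m="1095" d="M379 66l-19 15-10 23-4 2-7-1-18 9-20 6-13 7-10 2 4 7 0 8 10 17 5 19 7 14-7 15 0 7 3 4 9 7 27 4 9 12 27 26 9-12 14-12 17-7 9 0 0-10 3-12 0-19-3-15 1-10 10-8 20-7 12-10-1-35-5 15 0 18-7 11-34 10-11 0-18-8-6-5-1-10 9-25 3-17-7-23z"/><path data-summit="265 218" data-summit-m="1132" d="M243 67l-35 9-16 12-4 11-2 13-11 22 0 7 10 28 1 17 8 7 19 5 8 5 38 38 18 6 22-21 6-2-8-8 0-7 7-15-7-14-5-19-10-17-1-12-18-17-3-9-1-17z"/><path data-summit="17 434" data-summit-m="1111" d="M87 318l-35 1-13 6-8 9-6 30-9 6 1 94 90-1 1-10-3-7-18-20 4-27 4-13 0-11-14-32 3-14 3-7 5-2z"/><path data-summit="152 411" data-summit-m="1042" d="M159 373l-22 0-8 16-1 9-5 11 0 7 4 5 27 25 34 18 97 0 3-8 8-7-18-4-75-31-12-12 1-18-2-2z"/><path data-summit="274 17" data-summit-m="760" d="M368 16l-124 1 8 32 46 19 28 23 11 13 9 2 5-3 9-22 20-15-5-19 1-11-6-8z"/><path data-summit="17 252" data-summit-m="1064" d="M20 207l-4 1 0 85 12 3 14 7 18 14 27 1 19 4 11 4 6 6-23-58-22-33-7-17-12-7-26-4z"/><path data-summit="441 411" data-summit-m="918" d="M463 276l-7 5-5 23-13 15-7 13-29 23-4 33-9 21 2 8 16 6 24 17 33-7z"/><path data-summit="158 320" data-summit-m="1042" d="M148 284l-15 3-5 6 0 98 9-18 30 1 26 11 3-11 0-19-8-25-5-32-8-8z"/><path data-summit="423 80" data-summit-m="778" d="M413 30l-31 5-5 2-2 4 5 26 12 27 1 12 31 8 14 0 14-4 5-4 6-12 1-21-17-17z"/><path data-summit="172 249" data-summit-m="978" d="M152 225l-26 9-6 14 1 12 6 16 0 83 2-69 8-4 11-2 20 4 13 7 7-26 2-18-2-20-29-3z"/><path data-summit="406 147" data-summit-m="775" d="M463 90l-6 16-13 7-20 1-32-8-2 12-8 19 0 16 9 8 15 5 11 0 34-10 4-4 4-13 0-19 5-9z"/><path data-summit="322 257" data-summit-m="1147" d="M306 225l-7 1-22 21-16-4 8 7 33 17 24 23 16 7 2-5 6-6 24-15-29-28-9-12-17-1z"/>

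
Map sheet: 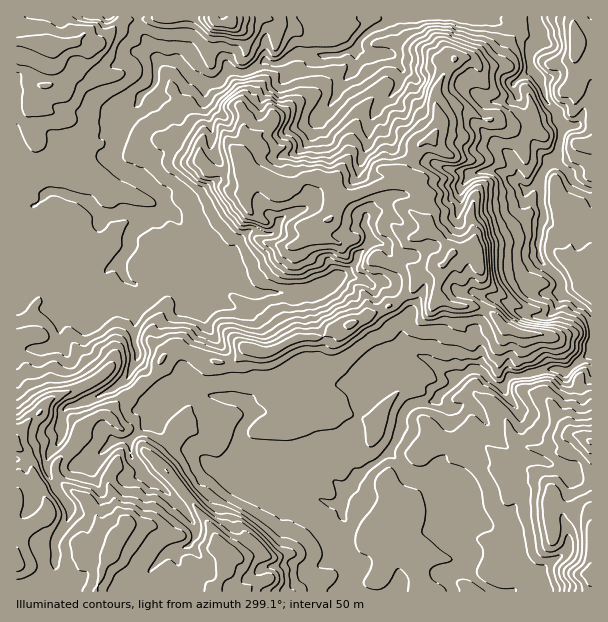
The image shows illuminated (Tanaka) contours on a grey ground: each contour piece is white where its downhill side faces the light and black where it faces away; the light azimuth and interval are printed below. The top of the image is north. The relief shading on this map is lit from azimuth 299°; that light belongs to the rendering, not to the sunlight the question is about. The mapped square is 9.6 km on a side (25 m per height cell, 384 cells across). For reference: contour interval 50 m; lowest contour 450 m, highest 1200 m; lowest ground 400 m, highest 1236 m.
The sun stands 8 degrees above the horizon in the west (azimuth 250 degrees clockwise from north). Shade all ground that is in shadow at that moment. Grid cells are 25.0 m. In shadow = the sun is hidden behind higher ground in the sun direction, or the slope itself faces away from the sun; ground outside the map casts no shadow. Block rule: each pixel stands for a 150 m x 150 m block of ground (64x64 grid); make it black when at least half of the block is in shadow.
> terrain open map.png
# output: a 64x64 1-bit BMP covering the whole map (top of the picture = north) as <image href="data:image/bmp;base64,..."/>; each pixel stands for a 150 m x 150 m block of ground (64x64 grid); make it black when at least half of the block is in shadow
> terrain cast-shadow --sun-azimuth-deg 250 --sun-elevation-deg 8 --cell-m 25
<image width="64" height="64" href="data:image/bmp;base64,Qk0+AgAAAAAAAD4AAAAoAAAAQAAAAEAAAAABAAEAAAAAAAACAAATCwAAEwsAAAIAAAAAAAAA////AAAAAAAAYAE/wAAAAAAwIO/gAAAAcDBg//gAAAD4GUj//AAAAPgdwP/+AAAA+A4B//8AAAxYDnv//AAADAwG+//+AAAMDg/3//8AABgO3////wAAGN7/////gAAM3/////8AAA7//z///jgADr/ef//mMAAMP9z//4AgAAB//f/8AIAAAP37//gAQAAA/eP/8ABgCYF+zx/AAGEZgx8fmAAAc5OHH7/IAAA/g48P74gAABIHHw/wAAAABx4fDDgAAAABn/8MPAAAAAOCf24eQAAADgIHZB5HAAAAAAcBHj44ACAABxsdfvxGAAAfHx3+/cOAAf8eBP/xweAH/wAAfAOB8B//AABwAgHx//8AACAAAQH//wAAAAACBa//AAAAAAAAj/8AAAAAYACP/wAAAABmwB//AAAAAAcA3/8AAAAYBwHf/wAAAAAPA9//AAAAHB8D//8AAAAwDwv//wABgCAAA///AAMAAAgD//8ADAAADgf//wA4AAwuD///ACAGH/8f//8AIAY/90T//wAgBB/3Qf/8ADAEn/cB//4AEAUv+wH//wMQBTf/Af/+B4AIf/+h//4DAAx//oH//QOAHH//Qf/9AgA8f//p//wAA3L//+D/+AQH4y//4H/4BH+CNP/Af/sAfAA3BgD/+wz+ADcGAf/7DP4Af4MD//sb/AL/wIP/+w=="/>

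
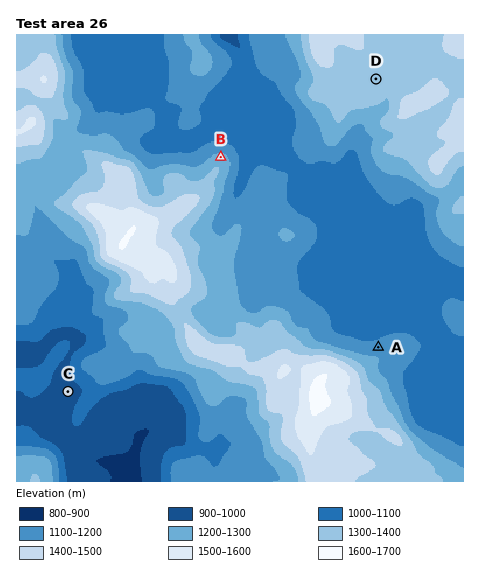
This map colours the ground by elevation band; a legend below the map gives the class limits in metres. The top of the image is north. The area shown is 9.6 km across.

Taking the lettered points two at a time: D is higher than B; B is higher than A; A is higher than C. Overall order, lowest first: C A B D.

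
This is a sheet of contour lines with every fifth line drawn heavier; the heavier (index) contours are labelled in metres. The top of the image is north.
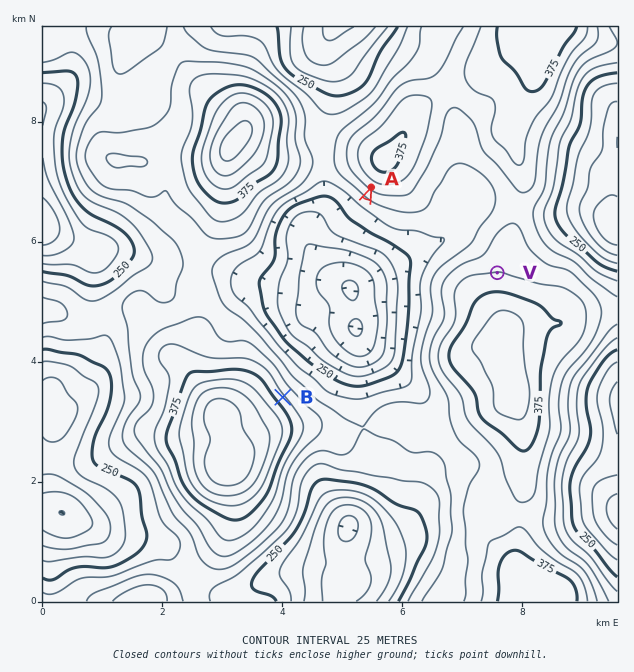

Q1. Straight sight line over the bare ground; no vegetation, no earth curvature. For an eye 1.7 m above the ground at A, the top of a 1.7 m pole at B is in view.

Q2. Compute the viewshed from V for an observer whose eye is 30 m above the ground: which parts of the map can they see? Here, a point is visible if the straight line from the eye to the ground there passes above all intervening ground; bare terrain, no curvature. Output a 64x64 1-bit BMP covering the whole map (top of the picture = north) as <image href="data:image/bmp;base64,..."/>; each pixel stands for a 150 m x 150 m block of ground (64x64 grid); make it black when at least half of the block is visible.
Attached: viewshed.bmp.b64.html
<image width="64" height="64" href="data:image/bmp;base64,Qk0+AgAAAAAAAD4AAAAoAAAAQAAAAEAAAAABAAEAAAAAAAACAAATCwAAEwsAAAIAAAAAAAAA////AAAAAAAAAAAAAAAAAAAAAAAAAAAAAAAAAAAAAAAAAAAAAAAAAAAAAAAAAAAAAAAAAAAAAAAAAAAAAAAAAAAAAIAAAAAAAAABwAAAAAAAAAHgAAAAAAAAAeAAAAAAAAAB4AAAAAAAAAHwAAAAAAAAA/AAAAAAAAAD8AAAAAAAAAf4AAAAAAAAB/gAAAAAAAAH/AAAAAAAAAf/AAAAAAAAB/8AAAAAAAAH/wAAAAAAAA//AAAAAAAAH/4AAAAAAAA//gAAAAAAAD/+AAAAAAAAf/wAAAAAAAD/+AAAAAAAA//4AAAAAAAD//AAAAAAAAP/8AADgAAAAf/wAAHgAOAQf/AAAPhA4Dh/8AAA/+DgMH/4AAH/4OAAf/gAAf/gAAB//AAD/+AAAH/+AAP/wAAAf/8AAf/AAAB////z/gAAAD/////+AAAAH/////wAAAAf/////AAAAB/+f//8AAAAD/9///4AAAAP/////wAAAA//z///gAAAD//P//8BAAAP/4f//iMAAA/+B//+HwAAD/wD//wfAAAH/AH//B8AAAP4AP//HwAAAfAA////AAAB8AB/n/MAAAHgAD/f4wAAAOAAH9/DAAAAQAAP/8MAAAAAAAf/5wAAAAAAA///AAAAAAAAf/8AAAAAAAB//wAAAAAAAHn/AAAAAAAAP/wAAAAAAAAecA=="/>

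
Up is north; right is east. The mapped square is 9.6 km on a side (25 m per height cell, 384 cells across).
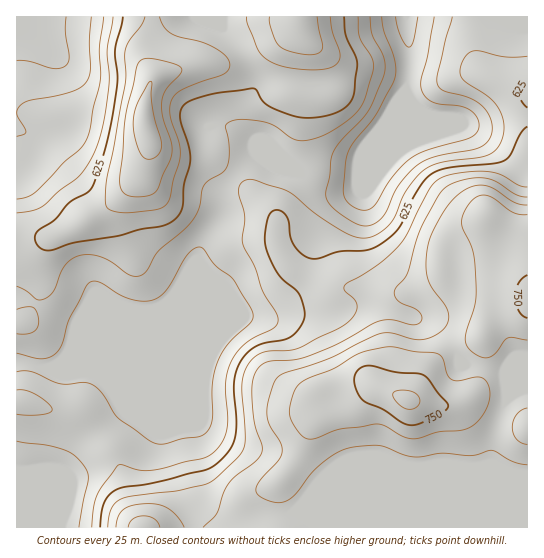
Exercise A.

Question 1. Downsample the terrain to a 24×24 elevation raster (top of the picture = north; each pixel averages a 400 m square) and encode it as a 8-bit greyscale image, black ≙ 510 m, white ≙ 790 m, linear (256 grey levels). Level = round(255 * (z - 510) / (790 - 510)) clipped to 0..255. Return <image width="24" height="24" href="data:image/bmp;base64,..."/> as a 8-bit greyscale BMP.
<image width="24" height="24" href="data:image/bmp;base64,Qk12BgAAAAAAADYEAAAoAAAAGAAAABgAAAABAAgAAAAAAEACAAATCwAAEwsAAAABAAAAAAAAAAAAAAEBAQACAgIAAwMDAAQEBAAFBQUABgYGAAcHBwAICAgACQkJAAoKCgALCwsADAwMAA0NDQAODg4ADw8PABAQEAAREREAEhISABMTEwAUFBQAFRUVABYWFgAXFxcAGBgYABkZGQAaGhoAGxsbABwcHAAdHR0AHh4eAB8fHwAgICAAISEhACIiIgAjIyMAJCQkACUlJQAmJiYAJycnACgoKAApKSkAKioqACsrKwAsLCwALS0tAC4uLgAvLy8AMDAwADExMQAyMjIAMzMzADQ0NAA1NTUANjY2ADc3NwA4ODgAOTk5ADo6OgA7OzsAPDw8AD09PQA+Pj4APz8/AEBAQABBQUEAQkJCAENDQwBEREQARUVFAEZGRgBHR0cASEhIAElJSQBKSkoAS0tLAExMTABNTU0ATk5OAE9PTwBQUFAAUVFRAFJSUgBTU1MAVFRUAFVVVQBWVlYAV1dXAFhYWABZWVkAWlpaAFtbWwBcXFwAXV1dAF5eXgBfX18AYGBgAGFhYQBiYmIAY2NjAGRkZABlZWUAZmZmAGdnZwBoaGgAaWlpAGpqagBra2sAbGxsAG1tbQBubm4Ab29vAHBwcABxcXEAcnJyAHNzcwB0dHQAdXV1AHZ2dgB3d3cAeHh4AHl5eQB6enoAe3t7AHx8fAB9fX0Afn5+AH9/fwCAgIAAgYGBAIKCggCDg4MAhISEAIWFhQCGhoYAh4eHAIiIiACJiYkAioqKAIuLiwCMjIwAjY2NAI6OjgCPj48AkJCQAJGRkQCSkpIAk5OTAJSUlACVlZUAlpaWAJeXlwCYmJgAmZmZAJqamgCbm5sAnJycAJ2dnQCenp4An5+fAKCgoAChoaEAoqKiAKOjowCkpKQApaWlAKampgCnp6cAqKioAKmpqQCqqqoAq6urAKysrACtra0Arq6uAK+vrwCwsLAAsbGxALKysgCzs7MAtLS0ALW1tQC2trYAt7e3ALi4uAC5ubkAurq6ALu7uwC8vLwAvb29AL6+vgC/v78AwMDAAMHBwQDCwsIAw8PDAMTExADFxcUAxsbGAMfHxwDIyMgAycnJAMrKygDLy8sAzMzMAM3NzQDOzs4Az8/PANDQ0ADR0dEA0tLSANPT0wDU1NQA1dXVANbW1gDX19cA2NjYANnZ2QDa2toA29vbANzc3ADd3d0A3t7eAN/f3wDg4OAA4eHhAOLi4gDj4+MA5OTkAOXl5QDm5uYA5+fnAOjo6ADp6ekA6urqAOvr6wDs7OwA7e3tAO7u7gDv7+8A8PDwAPHx8QDy8vIA8/PzAPT09AD19fUA9vb2APf39wD4+PgA+fn5APr6+gD7+/sA/Pz8AP39/QD+/v4A////ADAwM0+GqKmYkpigpqqqqqqqqqqqqqqqqjAwMUdtgIWFh5KlrbCrqqqqqqqqqqqqqjAwMT9TWVtkbX6Yqbawq6qqqqqqqqqqqjY3O0ZPSkJFSlx+mK65sqyrrLGvr66ttkNFSElGPjk6O0hznLbFxb+8wM7Hw722xlRRTkg8OTk5OUR1pL3KztDU3+3h1sy8wU9GQD45OTk5OUZ5orjIztTj7O3ezsy+ujs6OTk5OTk5OUFul6OuvM3b2NbPwMC9ukRCOjk5OTk5OTpQbneCkqe8wry7vcjHvlRLPDk5OTk5OTk7SFlseIOVn5qitMrM0FJPQjk5Ozo5OTk6SFxpdX2FkZiks8PO2lVVSDxBS0Y7OTk/VGZueH+EkJyvuMPO2V9gU0tTWVBAOT5IXW5sbXN3hJezusPL0WVsbGlmY1xPQENQZGxkYFtYbIyvvMfLzlpjdHx5d3NnTkNOY2leTzwyS3ihu83RyD1NYnGHlI91VkpSXFtNPSQcNmOMqsC8niw5S2CIoZ99XFJQTUdFPiIZIURsg46HeCcsOU9+pa2JYFZLRUVIQScZGSE0QkpbbSUoLkByqbCAWFNMSFFZUz0fGRkZHCZFZSYqLztnp6d0W1dYXmhubF85GxkbHipLYyAfIzFdmaeGdGxoanR3d29PJRsvPkxdZxIPEidbj6KXjoR2c32BgHNZMRkxS1lcXQoKDyhehoqIh3x1hJWbkHFOKBEpRVBOSwkKECZTeoF6cGx2jZ+jimZAGgwkPkdFRA=="/>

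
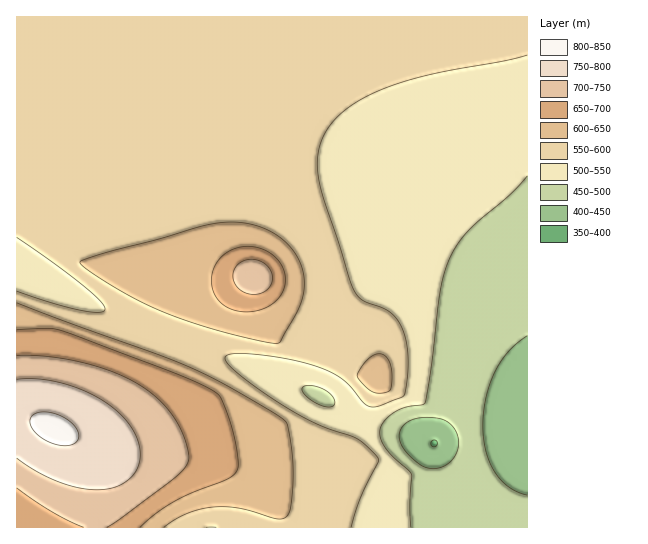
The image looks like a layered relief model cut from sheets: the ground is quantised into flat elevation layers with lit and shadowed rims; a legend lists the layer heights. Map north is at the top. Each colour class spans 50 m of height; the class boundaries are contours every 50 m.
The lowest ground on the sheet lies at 400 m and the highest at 810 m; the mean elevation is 570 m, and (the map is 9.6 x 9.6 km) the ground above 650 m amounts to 13.4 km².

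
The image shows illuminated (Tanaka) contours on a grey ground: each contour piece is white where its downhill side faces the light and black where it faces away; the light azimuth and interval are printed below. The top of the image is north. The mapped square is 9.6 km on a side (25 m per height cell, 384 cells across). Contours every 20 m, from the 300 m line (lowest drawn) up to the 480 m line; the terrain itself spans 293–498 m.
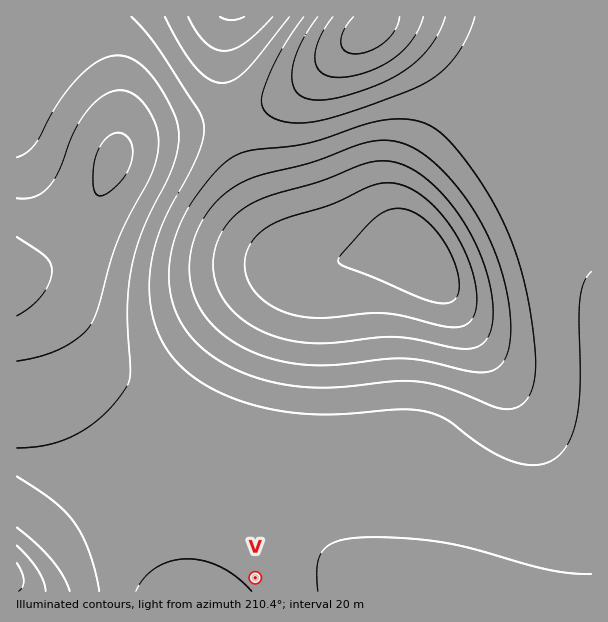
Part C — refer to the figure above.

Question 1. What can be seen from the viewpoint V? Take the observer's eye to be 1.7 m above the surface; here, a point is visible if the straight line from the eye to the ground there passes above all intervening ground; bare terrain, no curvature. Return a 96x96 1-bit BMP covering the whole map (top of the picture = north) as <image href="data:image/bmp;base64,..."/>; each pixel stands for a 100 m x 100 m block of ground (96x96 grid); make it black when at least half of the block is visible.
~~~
<image width="96" height="96" href="data:image/bmp;base64,Qk2+BAAAAAAAAD4AAAAoAAAAYAAAAGAAAAABAAEAAAAAAIAEAAATCwAAEwsAAAIAAAAAAAAA////AAAAAAAAAAAAf/////////8AAAAAP/////////8AAAAAP/////////8AAAAAH/////////8AAAAAD/////////8AAAAAD/////////8AAAAAD/////////8AAAAAH/////////8AAAAAH/////////8AAAAAP/////////8AAAAAf/////////8AAAAA//////////8AAAAB//////////4AAAAD//////////wAAAAH//////////gAAAAP//////////AAAAA///////////AAAAB//////////+AAAAD//////////8AAAAP//////////8AAAAf//////////4AAAA///////////4AAAD///////////wAAAH///////////gAAAP///////////gAAAf///////////AAAAP///////////AAAAD//////////+AAAAB//////////+AAAAAf/////////8AAAAAP/////////8AAAAAP/////////4AAAAAP/////////4AAAAAP/////////wAAAAAf/////////wAAAAAf/////////gAAAAAf/////////AAAAAAf/////////AAAAAAP////////+AAAAAAP////////+AAAAAAP////////8AAAAAAH////////4AAAAAAH////////4AAAAAAD////////wAAAAAAD////////gAAAAAAB////////gAAAAAAA////////AAAAAAAAf//////+AAAAAAAAH//////+AAAAAAAAB//////8AAAAAAAAAP/////4AAAAAAAAAAAAA//wAAAAAAAAAAAAAP/gAAAAAAAAAAAAAH/AAAAAAAAAAAAAAD+AAAAAAAAAAAAAAAwAAAAAAAAAAAAAAAAAAAAAAAAAAAAAAAAAAAAAAAAAAAAAAAAAAAAAAAAAAAAAAAAAAAAAAAAAAAAAAAAAAAAAAAAAAAAAAAAAAAAAAAAAAAAAAAAAAAAAAAAAAAAAAAAAAAAAAAAAAAAAAAAAAAAAAAAAAAAAAAAAAAAAAAAAAAAAAAAAAAAAAAAAAAAAAAAAAAACAAAAAAAAAAAAAAADAAAAAAAAAAAAAAADgAAAAAAAAAAAAAADgAAAAAAAAAAAAAADwAAAAAAAAAAAAAADwAAAAAAAAAAAAAADwAAAAAAAAAAAAAADwAAAAAAAAAAAAAADwAAAAAAAAAAAAAADwAAAAAAAAAAAAAADwAAAAAAAAAAAAAADwAAAAAAAAAAAAAADwAAAAAAAAAAAAAADwAAAAAAAAAAAAAADwAAAAAAAAAAAAAADwAAAAAAAAAAAAAADwAAAAAAAAAAAAAADwAAAAAAAAAAAAAADwAAAAAAAAAAAAAADwAAAAAAAAAAAAAADwAAAAAAAAAAAAAADgAAAAAAAAAAAAAADgAAAAAAAAAAAAAABgAAAAAAAAAAAAAAAAAAAAAAAAAAAAAAAAAAAAAAAAAAAAAAAAAAAAAAAAAAAAAAAAAAAAAAAAAAAAAAA="/>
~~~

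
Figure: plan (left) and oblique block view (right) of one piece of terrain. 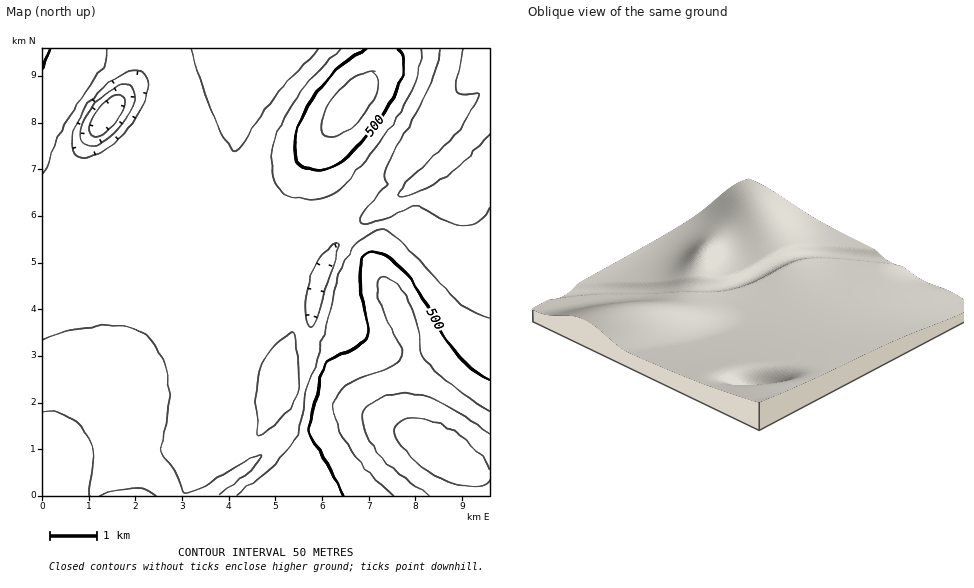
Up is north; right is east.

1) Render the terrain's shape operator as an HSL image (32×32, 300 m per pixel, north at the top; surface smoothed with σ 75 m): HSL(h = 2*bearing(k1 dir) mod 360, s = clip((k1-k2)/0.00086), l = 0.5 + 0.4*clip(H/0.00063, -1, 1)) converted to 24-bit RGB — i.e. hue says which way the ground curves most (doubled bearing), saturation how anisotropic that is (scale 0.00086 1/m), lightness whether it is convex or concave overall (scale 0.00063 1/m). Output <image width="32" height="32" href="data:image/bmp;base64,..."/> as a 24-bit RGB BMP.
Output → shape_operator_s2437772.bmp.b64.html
<image width="32" height="32" href="data:image/bmp;base64,Qk02DAAAAAAAADYAAAAoAAAAIAAAACAAAAABABgAAAAAAAAMAAATCwAAEwsAAAAAAAAAAAAAdoF4d4F4hYN5p3WPs3Gjmm6kbGiYYXySXpKTgG+o5YO7EbgfAHQWGa0w7XDZu3Kug3yAgXt+gnl9g3Z7hHJ4hW50hmpxiGhtiGhriWxriXZxiYR4gY18fJWDe52NeqGVdoF6d4F5eIJ4goR6nXeRq3OpjHCha3CYZ4aVaJWPd5+G5YnFU9UjAXUSCX8b40TA3G+9iXaBg3V8hHJ6hW53h2t1iGl0iWt0iG92h3h6iIiAgZGKf5yTfaWbfKmieqimdoF7d4J6d4J6eIJ5fIJ6j3uMmHefg3SdcnuXcY6VdZSIgY9803TC6VvPDY4kAW4cx6Mk6Wqvjm9+hm97h2x7iGx8iW5/iXSEh3yKgYiPgZiZgKShf6unfq6qfayse6Cmd4J9d4J8d4J7eIJ6eYJ6e4J6foR9hH2LfXuPe4SNfIiFgYJ+gn5+qnSf7XfPGrNLAWgwI7S55WSSim6BiG+FiXGKhHaMfHuQfouYf5qhgKepgK6tgK+sf6uqfp+jfI6Zd4J/d4J+eIJ9eIJ8eYJ7eoJ7e4J7fYJ7foJ8f4J9gIF9gYF+gH9+gX1+kXeI6ne4HbyGAmZQ4S5qwGl+gHOMenaQeYGWe4+efZylf6ergKysgaungaWggZyagI2Sf3yLeIKBeIJ/eIJ+eYJ9eYJ8eoJ8eoJ7e4J7fYJ8foJ9f4F9gIB+gH5+gHx/gXqAj3WG7HuaDZaaDGZ56HtyeXmTd4aZeZKgep2lfKWof6akgaKbgZyQgZWHgIuChX1/hnR+eYKCeYKBeYKAeYJ/eYN+eoJ9eoJ9e4J8fIJ8fYF9foF9f4B+f35/gHyAgHqCf3mDq3R95lRiAERz4IBJqqF+d5SeeJ2heqGhfZ2Yf5eMgpN+iZN6io93iIR2hHJyhW10eoGCeoKCeoOBeoOAeoN/eoJ+e4J+e4J9fIJ9fIF9fYB+fn9/fn6AfXyBfHuCeXmFe3qJ4riGADiHHnzNycKAd5uaeJmUe5SLfI18jY52lJBtlpdqj5Bshn9wgm5ug2xye4CDe4GDeoODeoOCeoOAe4KAe4J/e4J+fIJ+fIF+fYF/fYCAfX+BfH6Cen6EeX+GeYOJ4M2FCTmaFU2o29h/d5GIeYx/god3iX1ukn1knJFelp1iho9rgH1yf3B0gW93fH+De4CDe4GDe4ODe4OCe4KBe4KAe4J/fIJ/fIF/fYGAfIGBfIGCe4GDeoKFeYWHeImK2tR8E0CoEDSP5OB4eId3g4N0hXNrjGhfmXlYp6lZhaNjdYtve3Z8fnJ8gHF9fH+DfICDfIGDfIKDe4KCe4KCfIKBfIKAfIKAfIKAfIKBfIKCe4ODe4SEeoWFeYeFeIiE0tB1GUq1DCR+595xgoBzgm9shl9jkFhVqI1UlLpfaqhocImEdHGAfHGAgHKBfX6DfX+DfICCfIGCfIKCfIKCfIKCfIKBfIKBfIKBfIKBfIOCe4OCe4SCeoWCeYaBeYZ+x8RwG2DFBhtz59RtgnJvgmRuiVZqmFVUsb1ifMtraqOKaXGJdGyEe3CCfnKCfX6CfX+CfYCCfYCCfYGCfIKCfIKCfIKCfIKBfIKBfIKBfIOBe4OBe4OAeoR/eoR9eYN7t7Bvz90dAhhs5cVnhmtwhV16jVJ5pHlkntt8dcqEZX2YbWKKd2qFfHCDfXKDfn6Cfn+CfX+CfYCCfYGCfYGCfYKCfYKCfIKBfIKBfIKBfIKAfIKAe4J/e4J9e4J8e4F7oZly5rU2AB1m5KZVkWVzhViJj1yQmL6DnOmUdq2ebluRd2CKe2uFfXGDfXKDfn6Cfn+Cfn+CfoCCfYCCfYGCfYGCfYKCfYKBfYKBfIKAfIKAfIJ/fIJ+fIF9fIF8fYB8jIZ46KxaACll4CmDsWBldFmNcIafleOSmNKNh2eVf1aOfmOIfm6FfXKDfHKDf3+Bf3+Bfn+BfoCBfoCBfoGCfYGCfYKCfYKBfYKBfYGAfYGAfYF/fYF+fYB+fYB9fX99gH186KFuC0d1EWOe23B5YmiWdMCWl+OJrKt3kleLiFuLgmmGf3CEfXODe3GDf3+Bf3+Bf4CBfoCBfoCBfoGBfoGBfYGBfYGBfYGBfYGAfYGAfYF/fYB/fYB/fX9/fX5/fXx/xn9uYR3GAF1q31Wzt3q6cc16nshznGRijlmAiGSGg26Ef3ODfHSCenGDf4CAf4CAf4CBf4CBfoCBfoGBfoGBfoGBfoGBfoGBfoGAfoGAfoGAfoCAfoCAfX9/fX5/e3uAineB7Gh6CHpwAJNv4ZCtvcqFqappkmFpimJ8hmyCgnKDf3WCfHSCeHGDf4B/f4CAf4CAf4GAfoGBfoGBfoGBfoGBfoGBfoGBfoGBfoGAfoCAfoCAgHp8gnh0g39wfIFucYBwrG6B6FOXAIFJAK4+6H6OyWuIjWdwhmt7hHGAgnWCfneBenWCd3GDf4B/f4B/f4CAf4CAfoGAfoGAfoGBfoGBfoGBfoGBfoGBfoCBfoCAfnqBhXF+iXBziXduh4RsdoZmYYhfvGh74luWAI8nAI0W5UKF4Wa9j26EgnZ/gHiBfXiBeXWCdXGDf4F/f4B/f4B/foF/foGAfoGAfoGAfoGAfoGBfoGBfoCBfoCBfX+Ae3KEiW6Kj29/kW9zj3pvjIxtcI5jVpZUuZpi4GmfDY8dAWwRLr4h7m/Up2+dgHmBfHmBeHaCc3KDfYOAfYGEf36Ef3+BfoGAfoGAfoGAfoGAfoGAfoGBfoCBfoCBfX+BcW2GgGuMkm6Nl3CBmHJ1lIFzi5Rtb5leWJxPeadV32y7H7AmAGoQEYsk6lrOzW67gXiFd3aBcnODeIp+co6VdHOcjXiXh36Hf4GBfoGAfoGAfoGAfoGBfoCBfoCBfX+BaWyHcWeMjWyTmnGOn3SDnnd2m4x2kJptdJpeWZNSUo5a1GTD3z2+B3obA3IZ3Cq85HDFiXSNc3WDeJhxUrKKRIfHlGDRvHC6kHuKf4GBfoGAfoGAfoGBfoCBfoCBfYCBanOGYWSMe2mSmXGaonWPpnmEpX96oI93k5lvcZJjVY1bS4liqFi562rTFJ80AGsfH7Jj6W+1iHKOm6VvT887AcSWBzrm8mH62XCyk3uGfoGBfoGBfoGBfoCBfoCBfYCBb3qFWm2MZGSQh2+WoHeZqXqPrXyEqoF8oYt5kJR0Zo1mVItpR4prWImc6XfMIMhkAGs1HK1+5HGjpZZz4OFSAK0NADMrKhO1/3rB2XGSjHyAfoGBfYGBfoCBfoCBfoCBeH+CWHaLXHCPbWqTlHeap3yWsX2Os36GrX19noZ9ho54ZYtzUYx0Rot0YI6K4XmyIc6VAGlHI63IlYZ54pls9NQjADMaADMmuSZA/3+KunN2hH5/fYCBfYCBfYCBfYCBfYCBYH+JU3qOYXWQeXOTn3ybrn6Vt3+Qt3+KrH+EmYKBeol+Yox/TY19R4t9a4iL5XmgF7KPAG1Zg4Z8vXhz/3x3nXolADMkADMc9qMx5oxuk396foCBfYCBfYCBfYCBfoCBcoKET4ONVYCPaXuQh3uUpICWs4CUuoCRt4CPqoGLlIOJdomKXY2JS42GToqFkXOE63aPB4h5doSFkH194XSO/2+wFTiJADMnAqMA6dFWqI90goF/fYCBfYCBfoCBfoCBfIGBXYiJS4uOWoiPcYGOlYCVqYGTt4GTvIGTtoGSpoGRkYCSboONWImOSYyNXoeIsHN840pbcICGfoSAmnuH5nO29ln9AU/IAKZxW9oxqKpvhYR+foCBfYCBfoCBfoCBfoCBdYOCTIyITY+LYI6OeYaMmIONrYGPuYGSu4GUs4CVon+Wg3mSZ3yOU4KOTYWMcYGF33d8a3qIfISCfoOEmXqSz27LkVXhJ5DZQMCFeZ1ugYV9foCBfX+BfoCBfoCBfoCBfoGAZ4eCRo2BUI+DZo2Ef4qFnIKGr4GLuYCPuH+Urn2Xnnubd3KSYHaPUXyNXoCIlHh5aHSJfIWEfISEfYGEinuPk3OmammsZ5SgdI+DfYOAfoCBfX+Bfn+BfoCBfoCAfoCAfIGAWol9RY55U456aox7jI5+oIGAr36Gtn2Ns3yTqXqYlHaaa2qSW3KOVXmLdYCD"/>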